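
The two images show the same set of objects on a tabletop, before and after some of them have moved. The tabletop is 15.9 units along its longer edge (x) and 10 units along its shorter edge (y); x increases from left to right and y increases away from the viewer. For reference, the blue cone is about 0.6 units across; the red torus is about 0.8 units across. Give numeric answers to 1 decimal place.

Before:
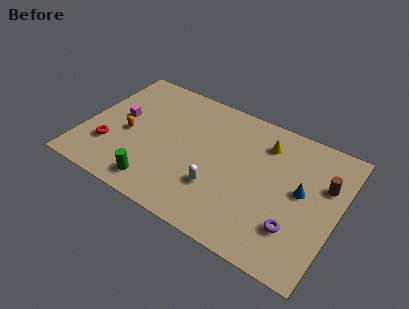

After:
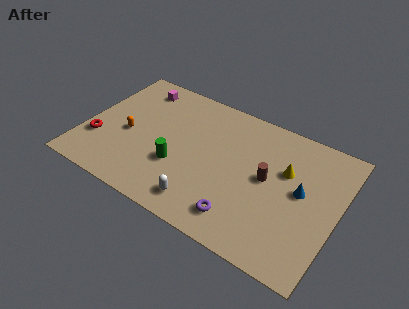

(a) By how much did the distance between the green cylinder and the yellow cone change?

-1.6

They were about 8.6 units apart before and 7.0 after — 1.6 units closer together.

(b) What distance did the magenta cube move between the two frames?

3.0

From (2.0, 5.5) to (2.6, 8.4), the magenta cube covered √(0.6² + 2.9²) ≈ 3.0 units.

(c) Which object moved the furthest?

the brown cylinder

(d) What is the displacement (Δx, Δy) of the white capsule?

(-0.7, -1.5)

The white capsule was at about (8.7, 3.1) and moved to about (8.0, 1.6).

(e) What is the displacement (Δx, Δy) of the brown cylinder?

(-3.4, -1.3)

From the two frames, the brown cylinder sits at roughly (14.9, 6.6) before and (11.5, 5.3) after.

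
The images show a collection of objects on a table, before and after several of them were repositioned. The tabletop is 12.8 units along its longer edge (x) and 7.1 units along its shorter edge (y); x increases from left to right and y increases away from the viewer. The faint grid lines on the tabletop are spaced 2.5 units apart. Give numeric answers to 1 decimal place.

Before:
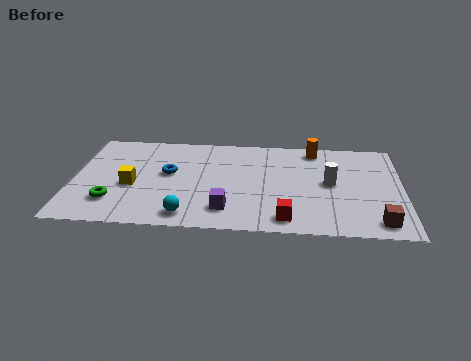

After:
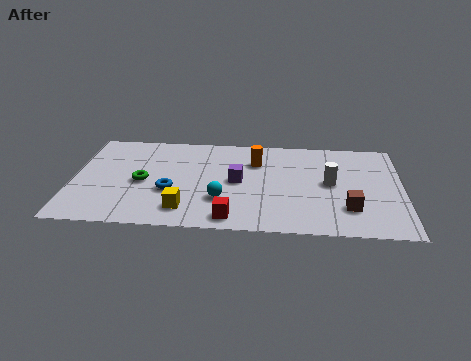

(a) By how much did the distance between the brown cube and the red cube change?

+1.1

Before: roughly 3.5 units apart; after: 4.6. That's 1.1 units further apart.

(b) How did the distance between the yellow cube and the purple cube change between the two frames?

-1.0

Before: roughly 4.0 units apart; after: 3.0. That's 1.0 units closer together.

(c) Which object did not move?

the white cylinder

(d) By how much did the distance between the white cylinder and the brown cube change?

-1.3

The distance was about 3.2 in the first image and 1.9 in the second, so they moved 1.3 units closer together.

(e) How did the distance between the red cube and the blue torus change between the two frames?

-2.5

The distance was about 5.5 in the first image and 3.0 in the second, so they moved 2.5 units closer together.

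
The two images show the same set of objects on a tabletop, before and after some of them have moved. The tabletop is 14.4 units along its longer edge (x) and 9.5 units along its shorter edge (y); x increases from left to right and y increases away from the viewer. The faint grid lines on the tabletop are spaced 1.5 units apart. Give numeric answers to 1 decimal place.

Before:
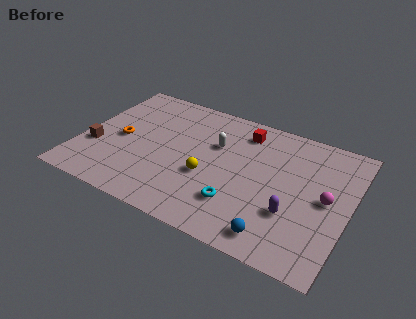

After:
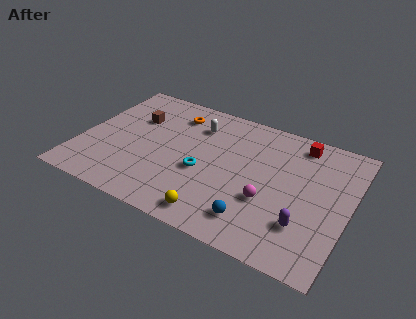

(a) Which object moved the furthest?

the orange torus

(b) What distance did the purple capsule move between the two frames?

0.9

The purple capsule was near (11.6, 3.1) before and (12.3, 2.6) after, so it travelled √(0.7² + 0.5²) ≈ 0.9 units.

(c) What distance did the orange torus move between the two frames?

4.0

From (2.1, 4.5) to (4.6, 7.6), the orange torus covered √(2.5² + 3.1²) ≈ 4.0 units.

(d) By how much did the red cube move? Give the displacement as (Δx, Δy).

(3.0, 0.4)

From the two frames, the red cube sits at roughly (8.4, 7.8) before and (11.4, 8.2) after.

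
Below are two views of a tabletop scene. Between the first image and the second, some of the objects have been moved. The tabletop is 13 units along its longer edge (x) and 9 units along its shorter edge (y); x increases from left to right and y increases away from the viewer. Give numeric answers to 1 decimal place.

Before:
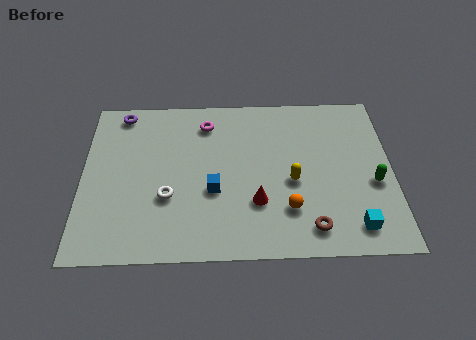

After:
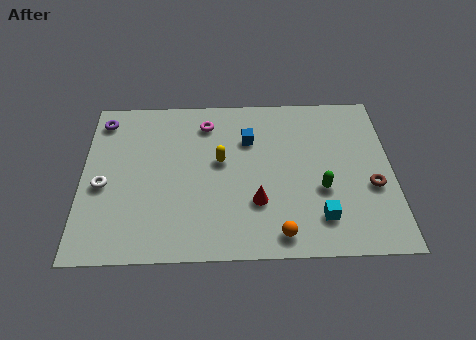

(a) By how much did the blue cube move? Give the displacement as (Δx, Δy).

(1.5, 2.8)

The blue cube was at about (5.5, 3.5) and moved to about (7.0, 6.3).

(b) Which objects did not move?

the magenta torus and the red cone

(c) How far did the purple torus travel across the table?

0.9

From (1.6, 8.0) to (0.8, 7.6), the purple torus covered √(0.8² + 0.4²) ≈ 0.9 units.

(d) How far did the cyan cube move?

1.5

From (11.3, 1.4) to (9.9, 1.9), the cyan cube covered √(1.4² + 0.5²) ≈ 1.5 units.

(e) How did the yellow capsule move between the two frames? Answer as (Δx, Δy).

(-3.0, 1.2)

The yellow capsule was at about (8.8, 3.9) and moved to about (5.8, 5.1).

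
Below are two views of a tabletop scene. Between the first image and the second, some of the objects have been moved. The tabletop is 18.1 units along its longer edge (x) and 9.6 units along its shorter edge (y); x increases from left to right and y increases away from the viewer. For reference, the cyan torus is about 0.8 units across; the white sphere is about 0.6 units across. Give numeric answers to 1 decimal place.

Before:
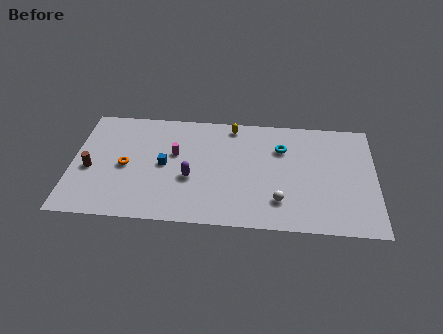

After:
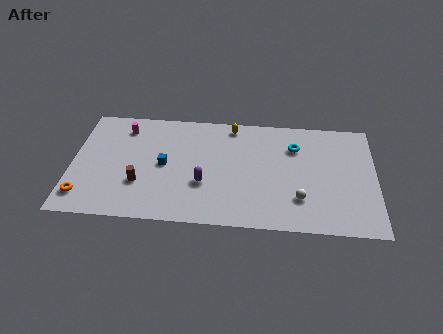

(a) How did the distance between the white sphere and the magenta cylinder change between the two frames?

+4.6

They were about 7.2 units apart before and 11.8 after — 4.6 units further apart.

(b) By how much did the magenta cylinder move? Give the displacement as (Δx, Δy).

(-3.1, 2.0)

From the two frames, the magenta cylinder sits at roughly (6.1, 5.8) before and (3.0, 7.8) after.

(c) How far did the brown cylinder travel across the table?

3.2

From (1.1, 4.1) to (4.1, 3.1), the brown cylinder covered √(3.0² + 1.0²) ≈ 3.2 units.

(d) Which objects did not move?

the blue cube and the yellow capsule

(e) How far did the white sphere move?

1.2

The white sphere was near (12.4, 2.3) before and (13.6, 2.6) after, so it travelled √(1.2² + 0.3²) ≈ 1.2 units.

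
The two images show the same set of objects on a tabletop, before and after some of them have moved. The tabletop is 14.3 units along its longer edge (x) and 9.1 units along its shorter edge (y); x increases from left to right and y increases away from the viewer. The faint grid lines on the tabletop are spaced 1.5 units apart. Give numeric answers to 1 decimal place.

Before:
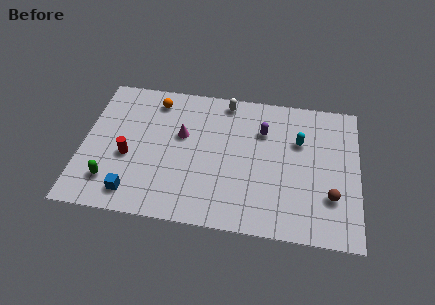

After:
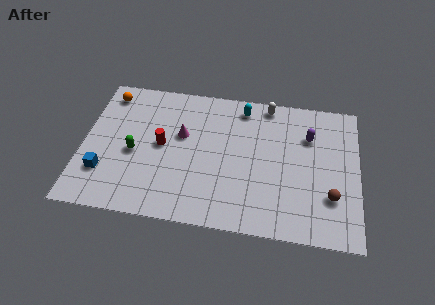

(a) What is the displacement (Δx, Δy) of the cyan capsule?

(-3.0, 1.8)

The cyan capsule was at about (11.2, 6.0) and moved to about (8.2, 7.8).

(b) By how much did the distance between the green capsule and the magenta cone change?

-2.1

Before: roughly 4.9 units apart; after: 2.8. That's 2.1 units closer together.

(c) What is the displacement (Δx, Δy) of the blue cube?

(-1.6, 1.1)

The blue cube started near (2.8, 1.4) and ended near (1.2, 2.5).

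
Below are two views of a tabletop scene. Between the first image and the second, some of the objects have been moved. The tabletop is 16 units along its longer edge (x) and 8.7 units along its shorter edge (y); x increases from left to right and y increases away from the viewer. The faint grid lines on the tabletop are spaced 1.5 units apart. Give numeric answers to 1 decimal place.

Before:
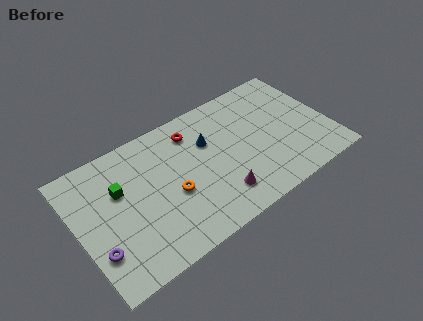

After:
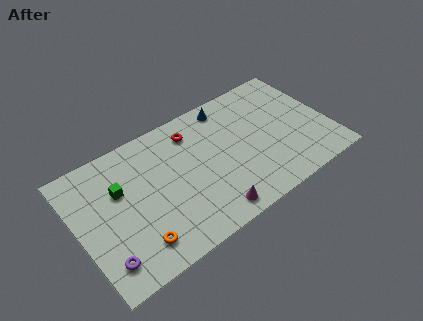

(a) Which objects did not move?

the green cube and the red torus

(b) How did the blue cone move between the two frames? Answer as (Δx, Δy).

(1.6, 1.8)

The blue cone was at about (8.5, 5.8) and moved to about (10.1, 7.6).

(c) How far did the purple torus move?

0.9

The purple torus moved from about (0.9, 2.5) to (1.2, 1.7), a distance of √(0.3² + 0.8²) ≈ 0.9.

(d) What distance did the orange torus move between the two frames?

3.2

The orange torus was near (5.8, 3.6) before and (3.2, 1.7) after, so it travelled √(2.6² + 1.9²) ≈ 3.2 units.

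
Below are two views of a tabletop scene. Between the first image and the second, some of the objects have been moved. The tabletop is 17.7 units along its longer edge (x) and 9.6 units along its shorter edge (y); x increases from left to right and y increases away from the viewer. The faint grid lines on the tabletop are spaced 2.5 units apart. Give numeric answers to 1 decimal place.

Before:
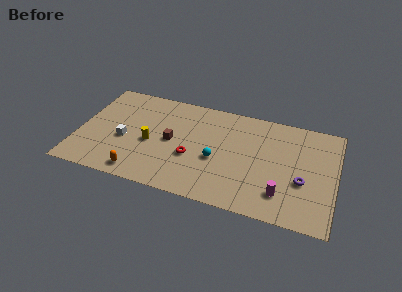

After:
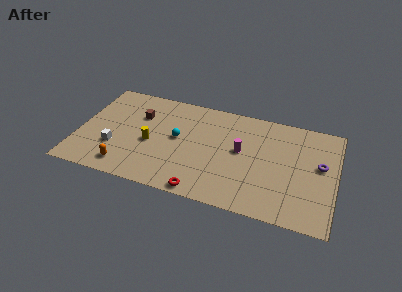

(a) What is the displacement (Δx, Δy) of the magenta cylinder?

(-3.0, 3.1)

From the two frames, the magenta cylinder sits at roughly (14.2, 2.2) before and (11.2, 5.3) after.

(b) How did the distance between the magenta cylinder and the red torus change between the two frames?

-1.4

They were about 6.5 units apart before and 5.1 after — 1.4 units closer together.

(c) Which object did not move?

the yellow cylinder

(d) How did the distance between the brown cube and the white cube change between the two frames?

+0.5

The distance was about 3.3 in the first image and 3.8 in the second, so they moved 0.5 units further apart.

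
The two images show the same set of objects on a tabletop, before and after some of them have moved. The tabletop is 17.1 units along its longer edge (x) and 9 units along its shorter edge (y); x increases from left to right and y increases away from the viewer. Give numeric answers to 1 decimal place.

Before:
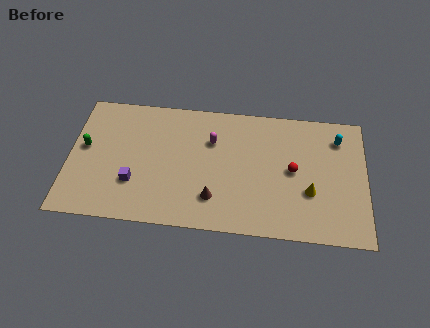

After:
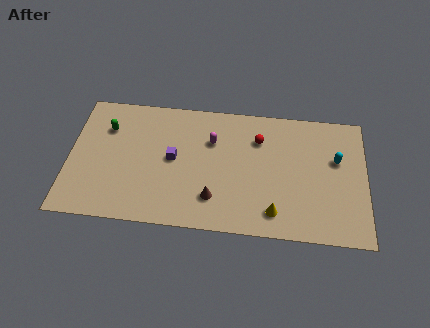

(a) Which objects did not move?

the brown cone and the magenta capsule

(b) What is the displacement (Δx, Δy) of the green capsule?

(1.2, 1.5)

The green capsule was at about (0.9, 5.0) and moved to about (2.1, 6.5).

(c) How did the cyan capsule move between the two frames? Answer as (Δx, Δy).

(-0.1, -1.5)

From the two frames, the cyan capsule sits at roughly (15.5, 7.1) before and (15.4, 5.6) after.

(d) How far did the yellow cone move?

2.6

The yellow cone moved from about (13.9, 3.2) to (11.9, 1.6), a distance of √(2.0² + 1.6²) ≈ 2.6.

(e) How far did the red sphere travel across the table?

2.8

The red sphere moved from about (12.9, 4.6) to (10.9, 6.6), a distance of √(2.0² + 2.0²) ≈ 2.8.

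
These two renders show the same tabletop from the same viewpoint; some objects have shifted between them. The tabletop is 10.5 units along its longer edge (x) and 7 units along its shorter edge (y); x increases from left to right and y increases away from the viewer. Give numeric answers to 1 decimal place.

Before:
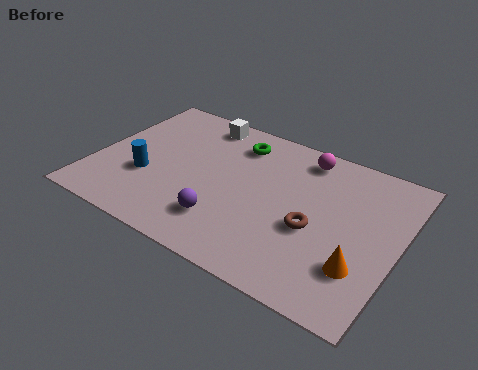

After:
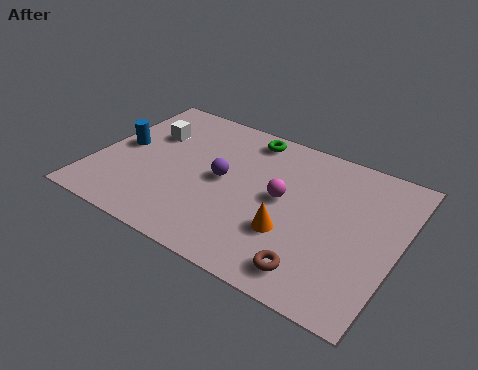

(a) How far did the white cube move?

2.1

The white cube was near (3.2, 6.1) before and (1.6, 4.7) after, so it travelled √(1.6² + 1.4²) ≈ 2.1 units.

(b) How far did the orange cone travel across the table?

2.4

From (9.4, 2.0) to (7.0, 2.3), the orange cone covered √(2.4² + 0.3²) ≈ 2.4 units.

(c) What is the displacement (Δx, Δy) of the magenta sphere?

(-0.4, -2.3)

The magenta sphere was at about (6.9, 6.0) and moved to about (6.5, 3.7).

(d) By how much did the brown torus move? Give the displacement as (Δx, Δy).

(0.3, -1.8)

The brown torus was at about (7.7, 2.9) and moved to about (8.0, 1.1).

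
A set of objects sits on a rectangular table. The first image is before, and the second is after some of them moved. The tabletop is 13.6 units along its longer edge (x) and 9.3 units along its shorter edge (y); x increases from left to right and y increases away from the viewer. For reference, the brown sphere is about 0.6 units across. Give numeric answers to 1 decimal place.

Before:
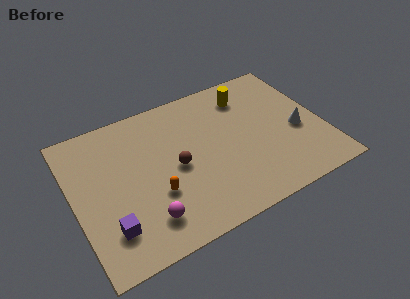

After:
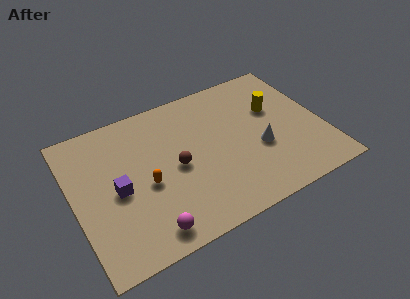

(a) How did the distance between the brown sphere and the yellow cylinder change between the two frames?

+0.6

Before: roughly 5.3 units apart; after: 5.9. That's 0.6 units further apart.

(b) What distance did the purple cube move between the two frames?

2.2

The purple cube moved from about (1.6, 2.2) to (2.3, 4.3), a distance of √(0.7² + 2.1²) ≈ 2.2.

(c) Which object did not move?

the brown sphere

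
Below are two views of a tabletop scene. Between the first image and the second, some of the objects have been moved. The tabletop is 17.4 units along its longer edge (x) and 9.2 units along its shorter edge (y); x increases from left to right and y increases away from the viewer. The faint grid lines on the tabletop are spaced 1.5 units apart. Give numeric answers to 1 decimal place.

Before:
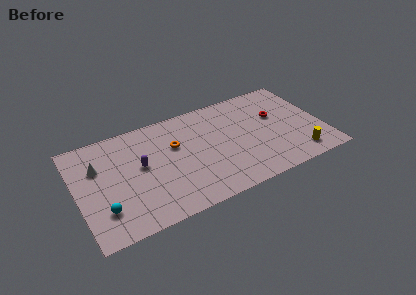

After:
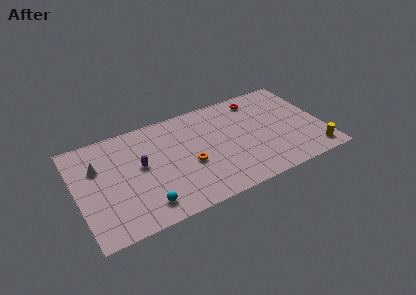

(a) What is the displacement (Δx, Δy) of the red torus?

(-1.1, 2.1)

The red torus was at about (14.3, 5.7) and moved to about (13.2, 7.8).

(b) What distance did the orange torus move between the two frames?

2.2

From (7.0, 5.9) to (7.8, 3.8), the orange torus covered √(0.8² + 2.1²) ≈ 2.2 units.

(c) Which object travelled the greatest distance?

the cyan sphere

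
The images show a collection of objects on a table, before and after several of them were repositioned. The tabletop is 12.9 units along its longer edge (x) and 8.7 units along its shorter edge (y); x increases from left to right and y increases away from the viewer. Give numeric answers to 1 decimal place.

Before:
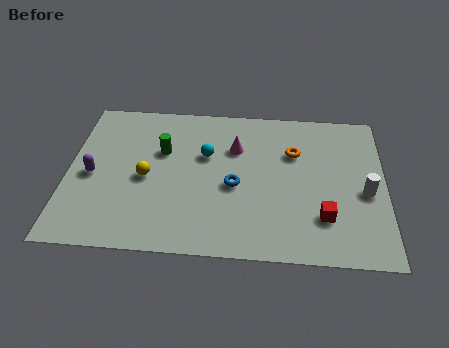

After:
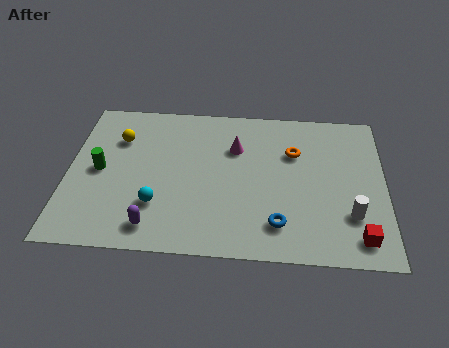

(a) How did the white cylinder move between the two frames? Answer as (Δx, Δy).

(-0.6, -1.3)

The white cylinder started near (12.1, 3.8) and ended near (11.5, 2.5).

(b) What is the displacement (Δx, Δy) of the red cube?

(1.4, -1.0)

From the two frames, the red cube sits at roughly (10.4, 2.3) before and (11.8, 1.3) after.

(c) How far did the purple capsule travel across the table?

3.7

The purple capsule moved from about (1.0, 4.0) to (3.6, 1.3), a distance of √(2.6² + 2.7²) ≈ 3.7.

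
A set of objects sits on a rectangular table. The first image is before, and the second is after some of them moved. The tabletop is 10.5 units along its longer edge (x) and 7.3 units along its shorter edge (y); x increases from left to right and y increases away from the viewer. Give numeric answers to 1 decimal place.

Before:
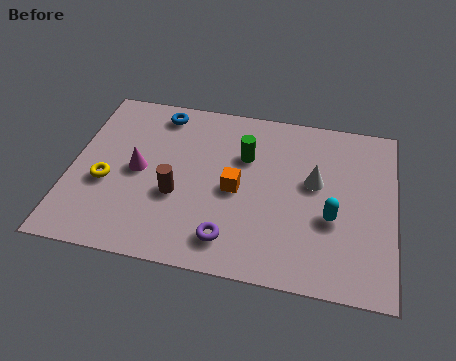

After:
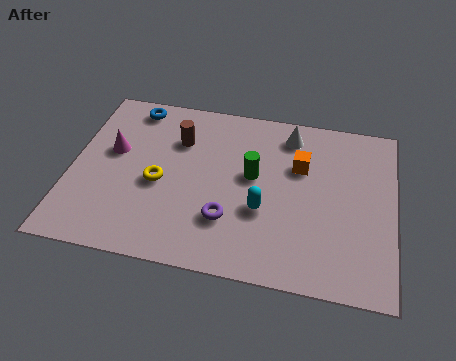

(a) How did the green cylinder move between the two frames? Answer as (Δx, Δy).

(0.3, -0.8)

From the two frames, the green cylinder sits at roughly (5.6, 4.9) before and (5.9, 4.1) after.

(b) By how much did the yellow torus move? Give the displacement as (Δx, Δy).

(1.7, 0.3)

The yellow torus started near (1.2, 2.9) and ended near (2.9, 3.2).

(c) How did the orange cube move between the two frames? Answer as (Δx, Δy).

(2.0, 1.4)

The orange cube was at about (5.4, 3.4) and moved to about (7.4, 4.8).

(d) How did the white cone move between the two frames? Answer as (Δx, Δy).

(-0.9, 1.9)

The white cone was at about (7.9, 4.2) and moved to about (7.0, 6.1).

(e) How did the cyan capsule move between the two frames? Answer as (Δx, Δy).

(-2.2, -0.1)

From the two frames, the cyan capsule sits at roughly (8.5, 2.8) before and (6.3, 2.7) after.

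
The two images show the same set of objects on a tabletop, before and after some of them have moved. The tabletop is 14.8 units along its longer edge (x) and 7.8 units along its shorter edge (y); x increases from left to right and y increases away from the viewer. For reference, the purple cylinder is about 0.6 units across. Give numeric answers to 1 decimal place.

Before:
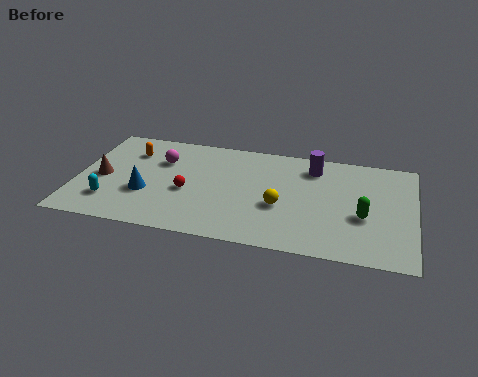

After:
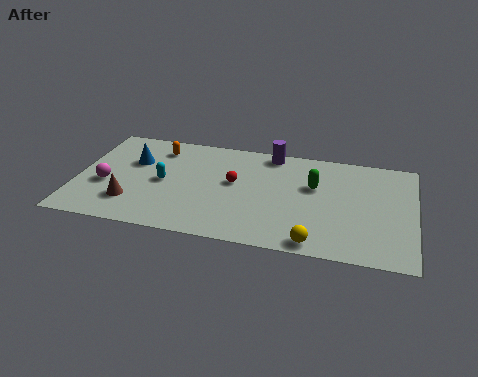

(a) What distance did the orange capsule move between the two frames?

1.3

From (2.2, 5.8) to (3.4, 6.3), the orange capsule covered √(1.2² + 0.5²) ≈ 1.3 units.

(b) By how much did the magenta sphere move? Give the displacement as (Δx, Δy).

(-2.3, -2.3)

From the two frames, the magenta sphere sits at roughly (3.6, 5.4) before and (1.3, 3.1) after.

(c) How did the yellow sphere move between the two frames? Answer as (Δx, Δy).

(1.6, -2.3)

The yellow sphere started near (9.0, 3.1) and ended near (10.6, 0.8).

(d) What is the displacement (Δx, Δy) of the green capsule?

(-2.2, 1.8)

From the two frames, the green capsule sits at roughly (12.6, 3.1) before and (10.4, 4.9) after.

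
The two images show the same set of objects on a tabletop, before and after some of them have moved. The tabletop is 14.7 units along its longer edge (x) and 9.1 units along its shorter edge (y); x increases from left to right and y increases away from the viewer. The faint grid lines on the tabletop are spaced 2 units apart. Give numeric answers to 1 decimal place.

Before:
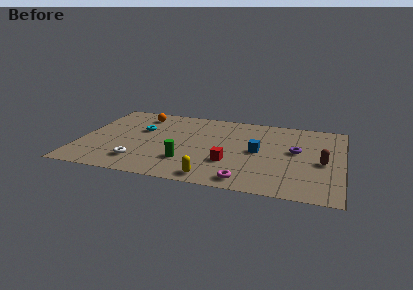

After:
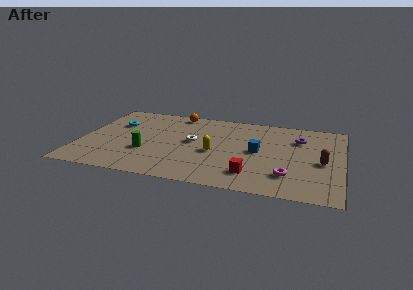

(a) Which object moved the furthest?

the white torus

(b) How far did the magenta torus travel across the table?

2.5

From (9.5, 1.1) to (11.8, 2.2), the magenta torus covered √(2.3² + 1.1²) ≈ 2.5 units.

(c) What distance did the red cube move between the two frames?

1.6

From (8.5, 2.9) to (9.8, 1.9), the red cube covered √(1.3² + 1.0²) ≈ 1.6 units.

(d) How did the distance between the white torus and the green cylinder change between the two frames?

+0.4

Before: roughly 2.7 units apart; after: 3.1. That's 0.4 units further apart.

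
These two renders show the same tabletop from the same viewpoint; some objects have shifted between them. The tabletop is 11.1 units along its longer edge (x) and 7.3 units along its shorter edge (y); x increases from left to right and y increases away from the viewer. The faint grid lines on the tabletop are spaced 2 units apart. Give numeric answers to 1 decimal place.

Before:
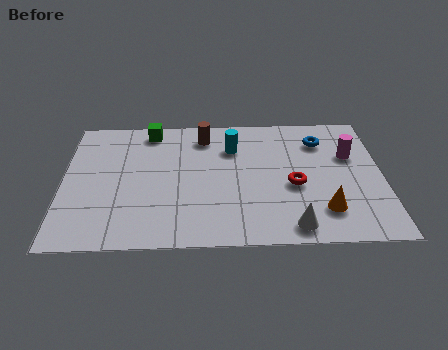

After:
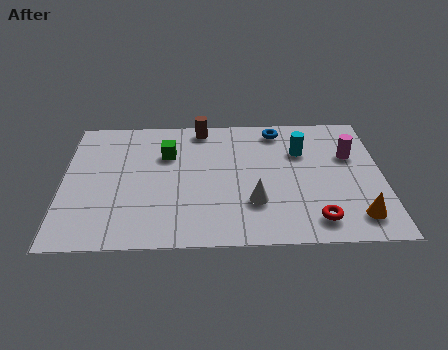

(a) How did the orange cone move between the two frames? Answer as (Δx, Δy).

(1.1, -0.4)

From the two frames, the orange cone sits at roughly (9.0, 1.7) before and (10.1, 1.3) after.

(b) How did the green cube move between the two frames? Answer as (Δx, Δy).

(0.6, -1.4)

The green cube was at about (3.0, 6.4) and moved to about (3.6, 5.0).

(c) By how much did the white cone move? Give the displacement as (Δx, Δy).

(-1.3, 1.3)

The white cone was at about (7.9, 0.9) and moved to about (6.6, 2.2).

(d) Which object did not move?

the magenta cylinder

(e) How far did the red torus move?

2.0

The red torus was near (8.0, 3.1) before and (8.7, 1.2) after, so it travelled √(0.7² + 1.9²) ≈ 2.0 units.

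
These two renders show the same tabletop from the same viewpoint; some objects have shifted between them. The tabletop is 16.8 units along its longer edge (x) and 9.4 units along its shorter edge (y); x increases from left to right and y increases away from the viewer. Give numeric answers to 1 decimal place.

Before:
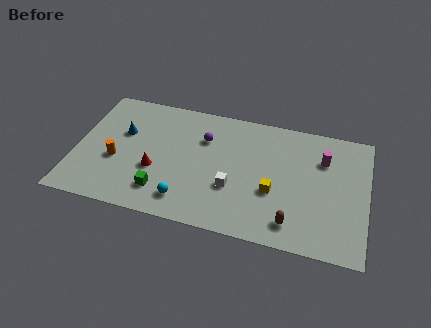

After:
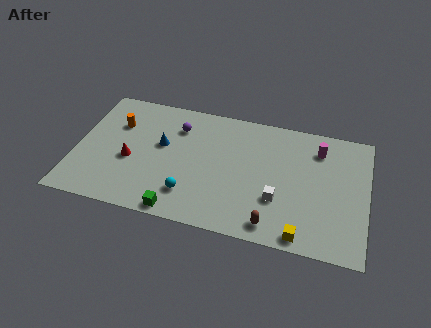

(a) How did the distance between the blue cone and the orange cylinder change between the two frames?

+0.7

The distance was about 2.2 in the first image and 2.9 in the second, so they moved 0.7 units further apart.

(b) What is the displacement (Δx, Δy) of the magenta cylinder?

(-0.3, 0.7)

The magenta cylinder started near (14.2, 6.7) and ended near (13.9, 7.4).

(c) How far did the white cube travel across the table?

2.6

From (9.2, 3.3) to (11.8, 3.1), the white cube covered √(2.6² + 0.2²) ≈ 2.6 units.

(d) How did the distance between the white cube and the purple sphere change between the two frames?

+3.5

The distance was about 3.8 in the first image and 7.3 in the second, so they moved 3.5 units further apart.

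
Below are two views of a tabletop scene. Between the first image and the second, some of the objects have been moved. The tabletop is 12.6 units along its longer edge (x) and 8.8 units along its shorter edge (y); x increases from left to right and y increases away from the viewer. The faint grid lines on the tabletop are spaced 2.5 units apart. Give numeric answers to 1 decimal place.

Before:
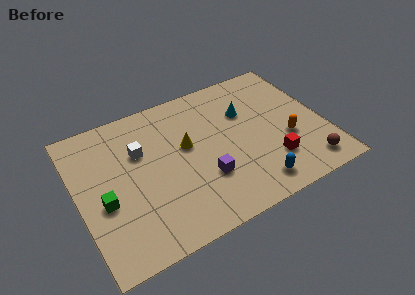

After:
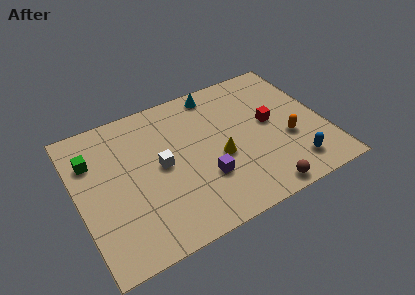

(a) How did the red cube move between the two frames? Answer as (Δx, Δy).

(0.3, 2.4)

The red cube was at about (9.6, 2.3) and moved to about (9.9, 4.7).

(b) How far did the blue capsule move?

2.1

The blue capsule was near (8.5, 1.3) before and (10.6, 1.6) after, so it travelled √(2.1² + 0.3²) ≈ 2.1 units.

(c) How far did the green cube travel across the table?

2.7

The green cube moved from about (1.2, 3.6) to (0.9, 6.3), a distance of √(0.3² + 2.7²) ≈ 2.7.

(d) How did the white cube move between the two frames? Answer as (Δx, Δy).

(0.9, -1.3)

The white cube started near (3.3, 5.8) and ended near (4.2, 4.5).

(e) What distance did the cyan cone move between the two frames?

2.3

From (8.8, 5.9) to (7.5, 7.8), the cyan cone covered √(1.3² + 1.9²) ≈ 2.3 units.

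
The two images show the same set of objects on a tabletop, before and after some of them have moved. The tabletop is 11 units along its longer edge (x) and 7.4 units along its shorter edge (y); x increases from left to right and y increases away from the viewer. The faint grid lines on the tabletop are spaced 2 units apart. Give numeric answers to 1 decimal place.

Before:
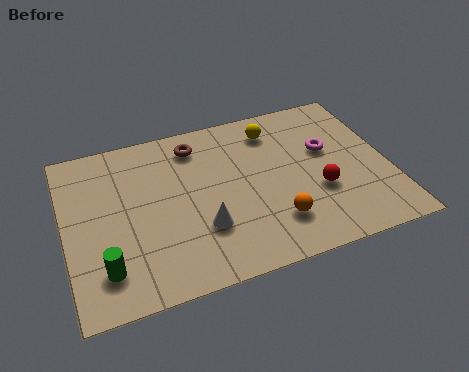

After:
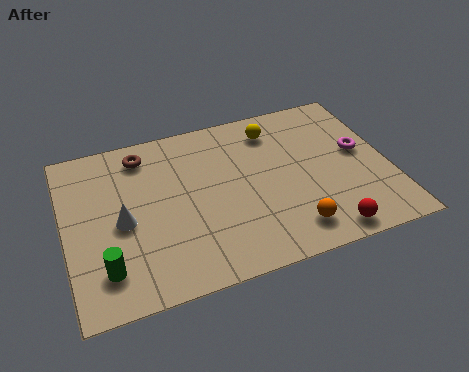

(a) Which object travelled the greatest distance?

the white cone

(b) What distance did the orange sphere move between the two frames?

0.7

The orange sphere was near (6.9, 1.8) before and (7.4, 1.3) after, so it travelled √(0.5² + 0.5²) ≈ 0.7 units.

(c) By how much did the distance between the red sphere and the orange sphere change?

-0.6

They were about 1.8 units apart before and 1.2 after — 0.6 units closer together.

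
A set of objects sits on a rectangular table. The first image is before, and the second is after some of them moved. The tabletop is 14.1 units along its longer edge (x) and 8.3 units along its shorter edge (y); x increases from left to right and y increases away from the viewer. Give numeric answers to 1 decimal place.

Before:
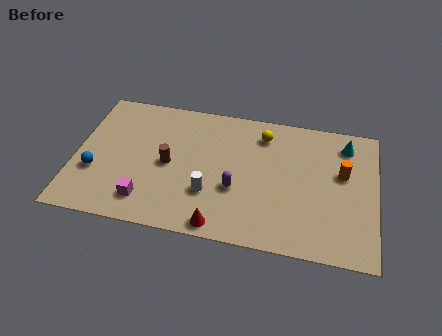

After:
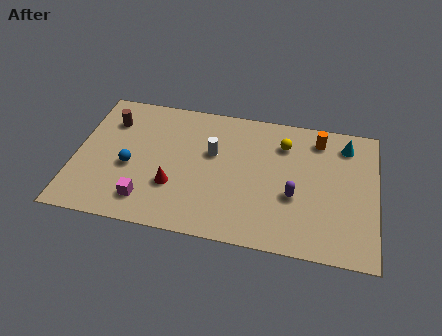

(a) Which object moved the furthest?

the brown cylinder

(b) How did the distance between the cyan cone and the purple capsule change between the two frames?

-1.9

The distance was about 6.2 in the first image and 4.3 in the second, so they moved 1.9 units closer together.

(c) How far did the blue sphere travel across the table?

1.7

The blue sphere was near (1.0, 2.9) before and (2.6, 3.5) after, so it travelled √(1.6² + 0.6²) ≈ 1.7 units.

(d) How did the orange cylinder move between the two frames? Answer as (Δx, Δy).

(-1.2, 1.9)

The orange cylinder started near (12.5, 5.0) and ended near (11.3, 6.9).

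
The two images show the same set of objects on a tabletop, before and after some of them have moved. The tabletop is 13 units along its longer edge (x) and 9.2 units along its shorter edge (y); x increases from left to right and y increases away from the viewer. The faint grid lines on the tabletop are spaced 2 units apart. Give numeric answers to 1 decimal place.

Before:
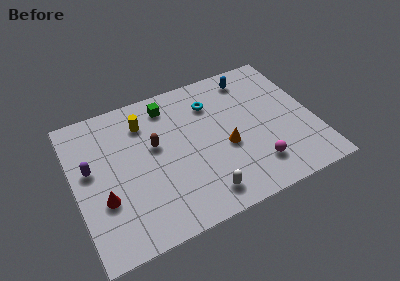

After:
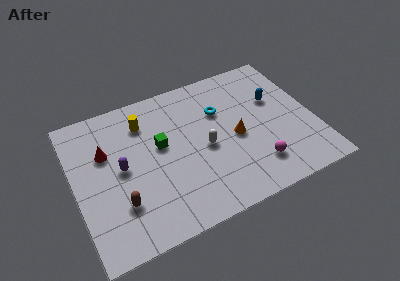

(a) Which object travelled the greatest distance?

the brown capsule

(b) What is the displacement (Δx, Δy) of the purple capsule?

(1.6, -0.6)

The purple capsule started near (0.9, 5.3) and ended near (2.5, 4.7).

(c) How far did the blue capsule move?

2.3

The blue capsule was near (10.0, 7.8) before and (11.1, 5.8) after, so it travelled √(1.1² + 2.0²) ≈ 2.3 units.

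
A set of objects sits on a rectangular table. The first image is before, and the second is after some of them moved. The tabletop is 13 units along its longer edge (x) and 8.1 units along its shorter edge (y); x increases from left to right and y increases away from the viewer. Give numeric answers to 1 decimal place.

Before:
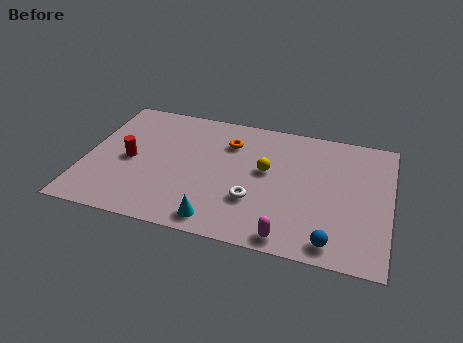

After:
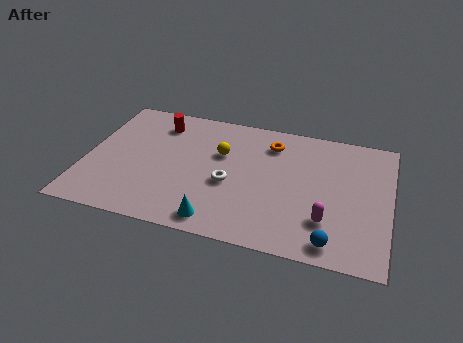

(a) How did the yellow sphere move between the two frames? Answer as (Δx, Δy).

(-2.0, 0.6)

The yellow sphere was at about (7.7, 4.6) and moved to about (5.7, 5.2).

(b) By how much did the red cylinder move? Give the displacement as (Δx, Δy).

(1.0, 2.7)

The red cylinder started near (1.9, 3.8) and ended near (2.9, 6.5).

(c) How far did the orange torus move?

1.8

The orange torus moved from about (6.0, 6.0) to (7.8, 6.4), a distance of √(1.8² + 0.4²) ≈ 1.8.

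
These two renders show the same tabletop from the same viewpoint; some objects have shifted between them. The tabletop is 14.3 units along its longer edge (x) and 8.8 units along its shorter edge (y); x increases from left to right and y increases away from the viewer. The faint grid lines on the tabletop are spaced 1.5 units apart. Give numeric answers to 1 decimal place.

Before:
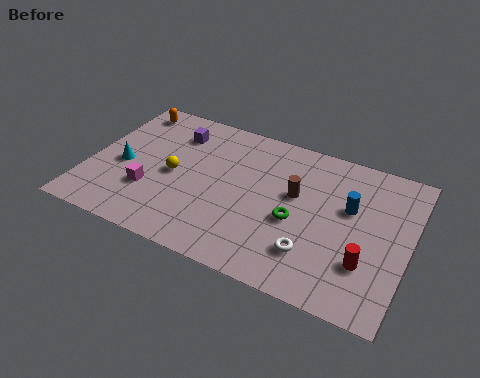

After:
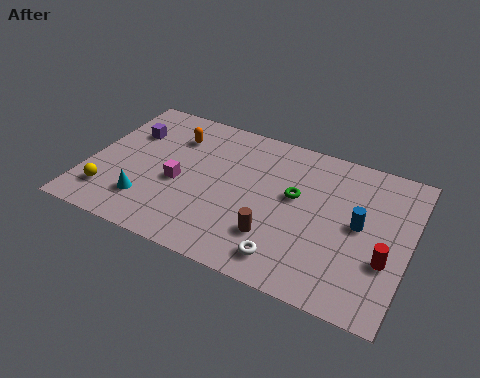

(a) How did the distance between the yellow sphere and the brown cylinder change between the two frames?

+1.9

The distance was about 5.5 in the first image and 7.4 in the second, so they moved 1.9 units further apart.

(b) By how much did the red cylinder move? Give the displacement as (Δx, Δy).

(0.8, 0.5)

The red cylinder started near (12.6, 2.6) and ended near (13.4, 3.1).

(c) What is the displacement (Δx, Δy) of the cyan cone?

(1.4, -1.8)

The cyan cone started near (1.5, 3.9) and ended near (2.9, 2.1).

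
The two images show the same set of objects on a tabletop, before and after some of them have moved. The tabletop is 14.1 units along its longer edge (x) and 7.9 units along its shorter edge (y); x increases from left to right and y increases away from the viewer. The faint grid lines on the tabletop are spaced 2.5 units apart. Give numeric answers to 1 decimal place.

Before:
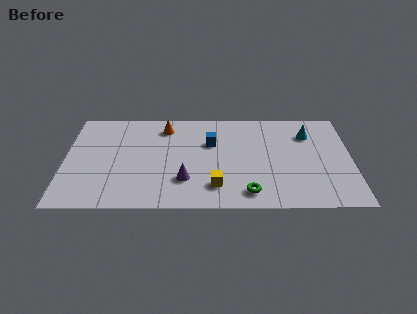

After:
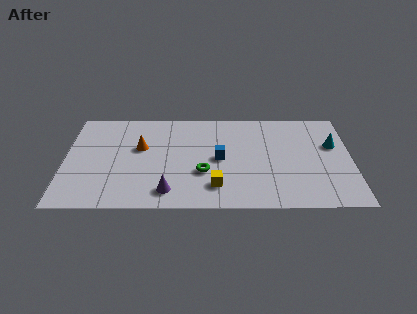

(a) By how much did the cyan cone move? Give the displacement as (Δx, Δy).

(1.2, -0.9)

The cyan cone was at about (12.0, 5.9) and moved to about (13.2, 5.0).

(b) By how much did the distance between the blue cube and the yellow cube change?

-1.3

They were about 3.5 units apart before and 2.2 after — 1.3 units closer together.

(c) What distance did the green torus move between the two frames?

2.7

The green torus moved from about (9.0, 1.2) to (6.8, 2.8), a distance of √(2.2² + 1.6²) ≈ 2.7.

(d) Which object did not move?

the yellow cube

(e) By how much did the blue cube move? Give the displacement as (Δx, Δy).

(0.4, -1.3)

The blue cube started near (7.2, 5.2) and ended near (7.6, 3.9).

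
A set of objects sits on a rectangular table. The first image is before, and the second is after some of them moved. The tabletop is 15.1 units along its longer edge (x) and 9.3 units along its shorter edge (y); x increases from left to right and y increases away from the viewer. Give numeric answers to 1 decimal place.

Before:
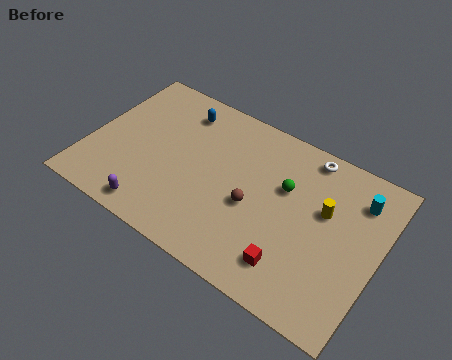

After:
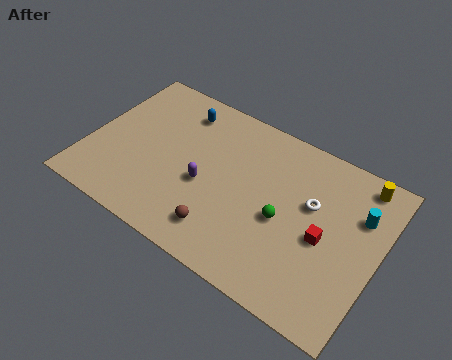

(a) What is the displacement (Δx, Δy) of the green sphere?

(0.2, -1.8)

From the two frames, the green sphere sits at roughly (10.1, 5.9) before and (10.3, 4.1) after.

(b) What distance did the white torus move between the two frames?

2.7

The white torus moved from about (10.9, 8.3) to (11.5, 5.7), a distance of √(0.6² + 2.6²) ≈ 2.7.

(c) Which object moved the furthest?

the purple capsule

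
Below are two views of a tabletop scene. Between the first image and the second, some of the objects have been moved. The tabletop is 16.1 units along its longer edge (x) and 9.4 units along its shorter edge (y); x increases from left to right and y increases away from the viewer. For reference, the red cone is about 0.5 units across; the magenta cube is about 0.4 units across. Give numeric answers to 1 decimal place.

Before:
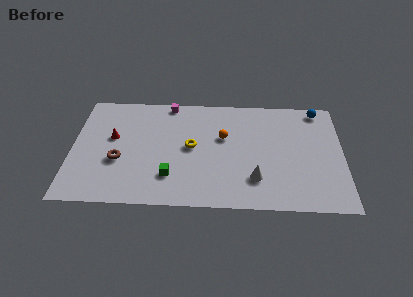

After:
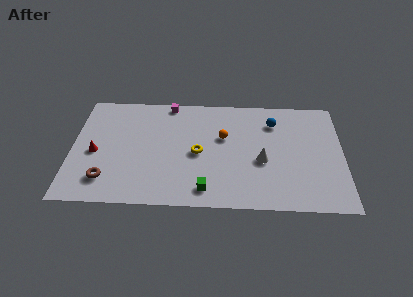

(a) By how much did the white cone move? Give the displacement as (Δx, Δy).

(0.4, 1.5)

The white cone started near (10.9, 2.4) and ended near (11.3, 3.9).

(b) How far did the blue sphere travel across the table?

3.0

The blue sphere was near (14.7, 8.4) before and (12.0, 7.2) after, so it travelled √(2.7² + 1.2²) ≈ 3.0 units.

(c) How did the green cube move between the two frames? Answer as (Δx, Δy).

(2.1, -1.0)

The green cube was at about (5.9, 2.4) and moved to about (8.0, 1.4).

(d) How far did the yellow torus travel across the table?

0.6

The yellow torus was near (7.1, 4.9) before and (7.5, 4.4) after, so it travelled √(0.4² + 0.5²) ≈ 0.6 units.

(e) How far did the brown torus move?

1.7

The brown torus was near (2.8, 3.6) before and (2.1, 2.0) after, so it travelled √(0.7² + 1.6²) ≈ 1.7 units.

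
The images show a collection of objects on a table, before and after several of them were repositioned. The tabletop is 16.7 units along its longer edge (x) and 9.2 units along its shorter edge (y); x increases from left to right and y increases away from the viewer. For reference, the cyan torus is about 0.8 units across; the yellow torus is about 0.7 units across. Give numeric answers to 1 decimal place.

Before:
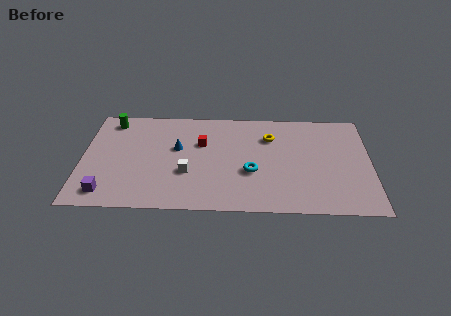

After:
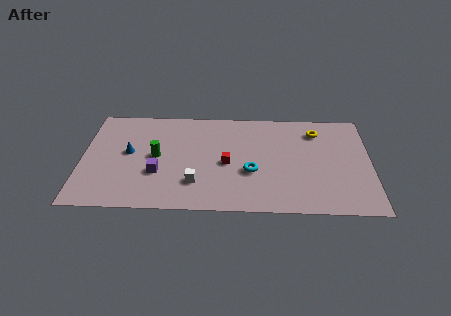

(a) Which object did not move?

the cyan torus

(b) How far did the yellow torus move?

2.8

From (10.9, 6.7) to (13.6, 7.3), the yellow torus covered √(2.7² + 0.6²) ≈ 2.8 units.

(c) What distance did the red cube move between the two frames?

2.3

The red cube moved from about (6.9, 6.0) to (8.4, 4.2), a distance of √(1.5² + 1.8²) ≈ 2.3.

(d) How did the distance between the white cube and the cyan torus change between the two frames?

-0.3

Before: roughly 3.7 units apart; after: 3.4. That's 0.3 units closer together.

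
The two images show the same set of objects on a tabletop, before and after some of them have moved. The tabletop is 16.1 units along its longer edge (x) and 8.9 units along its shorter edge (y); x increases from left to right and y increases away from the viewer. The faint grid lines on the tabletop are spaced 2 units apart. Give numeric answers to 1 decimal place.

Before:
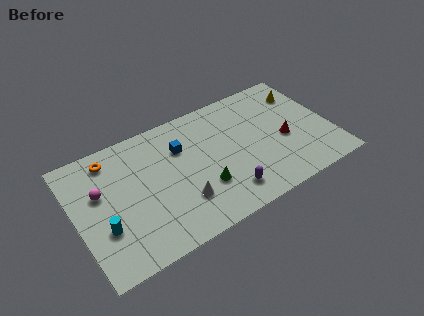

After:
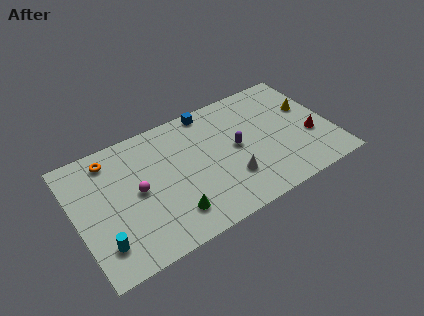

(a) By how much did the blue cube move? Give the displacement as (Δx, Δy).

(2.1, 1.9)

From the two frames, the blue cube sits at roughly (6.8, 6.2) before and (8.9, 8.1) after.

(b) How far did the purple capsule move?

3.1

The purple capsule moved from about (9.0, 1.7) to (10.1, 4.6), a distance of √(1.1² + 2.9²) ≈ 3.1.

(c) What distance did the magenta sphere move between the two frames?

2.4

From (1.6, 5.5) to (3.8, 4.5), the magenta sphere covered √(2.2² + 1.0²) ≈ 2.4 units.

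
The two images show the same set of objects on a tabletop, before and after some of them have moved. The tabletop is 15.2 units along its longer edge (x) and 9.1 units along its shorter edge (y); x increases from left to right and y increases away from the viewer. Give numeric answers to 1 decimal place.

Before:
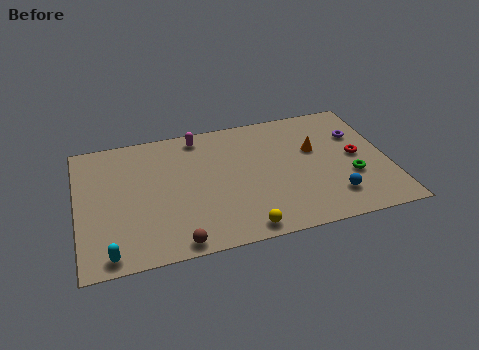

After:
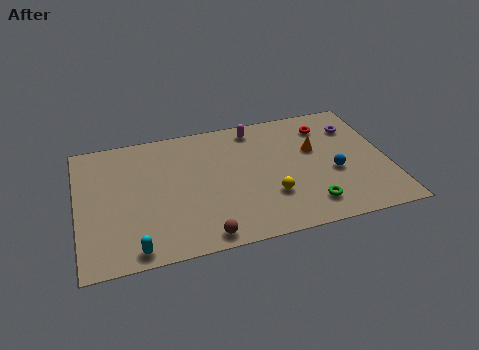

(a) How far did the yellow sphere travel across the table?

2.4

The yellow sphere was near (7.8, 0.9) before and (9.3, 2.8) after, so it travelled √(1.5² + 1.9²) ≈ 2.4 units.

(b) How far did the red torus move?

2.9

From (13.7, 4.6) to (12.4, 7.2), the red torus covered √(1.3² + 2.6²) ≈ 2.9 units.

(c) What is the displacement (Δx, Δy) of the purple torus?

(-0.1, 0.6)

From the two frames, the purple torus sits at roughly (13.9, 6.2) before and (13.8, 6.8) after.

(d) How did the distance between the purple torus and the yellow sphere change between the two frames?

-2.1

They were about 8.1 units apart before and 6.0 after — 2.1 units closer together.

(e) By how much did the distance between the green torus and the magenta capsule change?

-2.1

The distance was about 8.7 in the first image and 6.6 in the second, so they moved 2.1 units closer together.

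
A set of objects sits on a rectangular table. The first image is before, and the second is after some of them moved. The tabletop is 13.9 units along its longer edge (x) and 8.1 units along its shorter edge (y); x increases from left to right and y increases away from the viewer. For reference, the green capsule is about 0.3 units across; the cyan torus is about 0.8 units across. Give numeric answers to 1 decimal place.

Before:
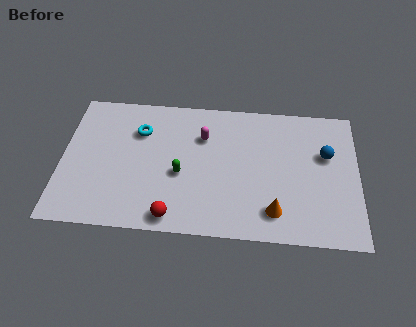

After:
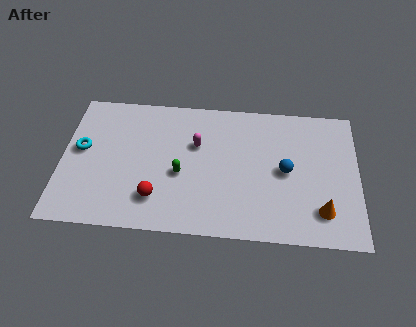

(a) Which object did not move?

the green capsule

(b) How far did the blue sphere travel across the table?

2.2

The blue sphere moved from about (12.4, 5.1) to (10.5, 4.0), a distance of √(1.9² + 1.1²) ≈ 2.2.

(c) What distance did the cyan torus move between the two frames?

3.0

The cyan torus was near (3.6, 5.8) before and (0.9, 4.5) after, so it travelled √(2.7² + 1.3²) ≈ 3.0 units.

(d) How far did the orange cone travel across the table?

2.2

The orange cone was near (10.0, 1.6) before and (12.2, 1.8) after, so it travelled √(2.2² + 0.2²) ≈ 2.2 units.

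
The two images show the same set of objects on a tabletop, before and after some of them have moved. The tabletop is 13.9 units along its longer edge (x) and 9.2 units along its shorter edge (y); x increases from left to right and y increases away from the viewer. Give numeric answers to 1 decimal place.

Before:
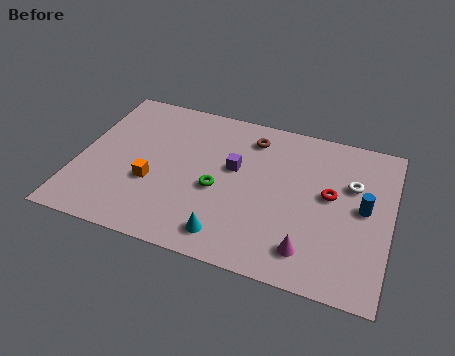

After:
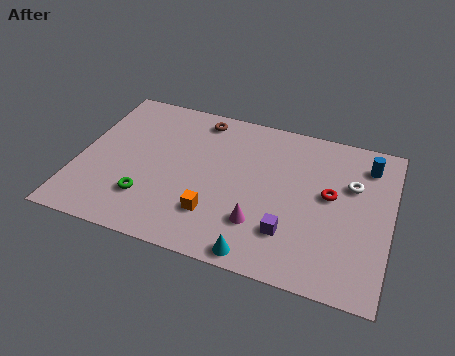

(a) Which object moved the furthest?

the purple cube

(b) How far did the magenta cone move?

2.3

The magenta cone was near (10.5, 1.7) before and (8.3, 2.5) after, so it travelled √(2.2² + 0.8²) ≈ 2.3 units.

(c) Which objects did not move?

the white torus and the red torus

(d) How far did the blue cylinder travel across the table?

2.6

The blue cylinder was near (12.7, 4.8) before and (12.7, 7.4) after, so it travelled √(0.0² + 2.6²) ≈ 2.6 units.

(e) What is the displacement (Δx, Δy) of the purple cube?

(2.7, -3.0)

From the two frames, the purple cube sits at roughly (6.9, 5.4) before and (9.6, 2.4) after.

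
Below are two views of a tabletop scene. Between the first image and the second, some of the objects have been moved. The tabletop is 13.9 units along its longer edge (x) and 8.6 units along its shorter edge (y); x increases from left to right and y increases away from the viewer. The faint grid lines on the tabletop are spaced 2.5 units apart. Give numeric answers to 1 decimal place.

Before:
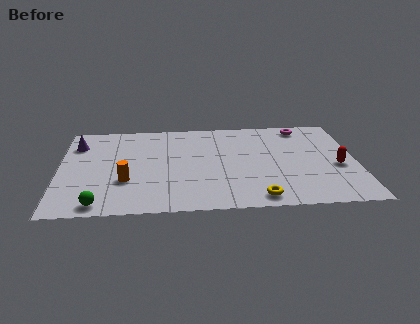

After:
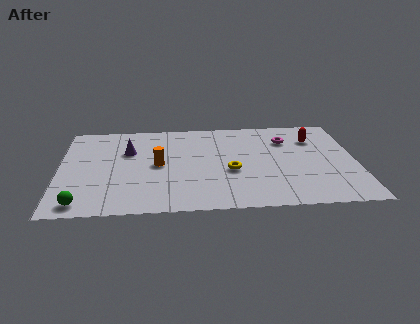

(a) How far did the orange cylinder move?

2.1

From (3.1, 2.9) to (4.6, 4.3), the orange cylinder covered √(1.5² + 1.4²) ≈ 2.1 units.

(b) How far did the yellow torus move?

2.8

From (9.2, 1.0) to (8.0, 3.5), the yellow torus covered √(1.2² + 2.5²) ≈ 2.8 units.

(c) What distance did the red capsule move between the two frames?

2.9

The red capsule was near (13.0, 3.6) before and (12.0, 6.3) after, so it travelled √(1.0² + 2.7²) ≈ 2.9 units.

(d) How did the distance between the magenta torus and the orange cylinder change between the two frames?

-3.2

The distance was about 9.6 in the first image and 6.4 in the second, so they moved 3.2 units closer together.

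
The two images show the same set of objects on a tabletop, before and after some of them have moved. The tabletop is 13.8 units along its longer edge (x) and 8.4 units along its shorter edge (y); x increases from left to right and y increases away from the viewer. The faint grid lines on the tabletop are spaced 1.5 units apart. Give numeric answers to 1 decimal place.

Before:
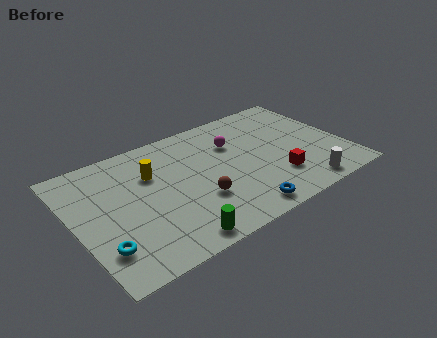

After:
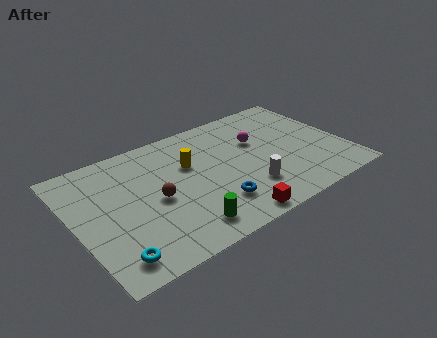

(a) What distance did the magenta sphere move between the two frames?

1.3

The magenta sphere was near (8.4, 5.8) before and (9.6, 5.4) after, so it travelled √(1.2² + 0.4²) ≈ 1.3 units.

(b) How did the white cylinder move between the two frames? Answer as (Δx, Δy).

(-2.6, 1.3)

The white cylinder started near (11.1, 1.0) and ended near (8.5, 2.3).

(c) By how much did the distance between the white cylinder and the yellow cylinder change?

-4.4

Before: roughly 8.4 units apart; after: 4.0. That's 4.4 units closer together.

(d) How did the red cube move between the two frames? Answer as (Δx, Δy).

(-2.8, -1.5)

The red cube was at about (10.0, 2.3) and moved to about (7.2, 0.8).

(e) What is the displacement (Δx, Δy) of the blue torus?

(-1.1, 1.1)

The blue torus was at about (7.8, 1.0) and moved to about (6.7, 2.1).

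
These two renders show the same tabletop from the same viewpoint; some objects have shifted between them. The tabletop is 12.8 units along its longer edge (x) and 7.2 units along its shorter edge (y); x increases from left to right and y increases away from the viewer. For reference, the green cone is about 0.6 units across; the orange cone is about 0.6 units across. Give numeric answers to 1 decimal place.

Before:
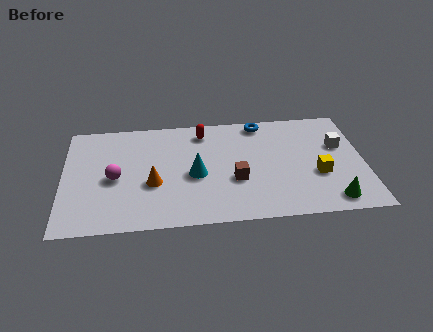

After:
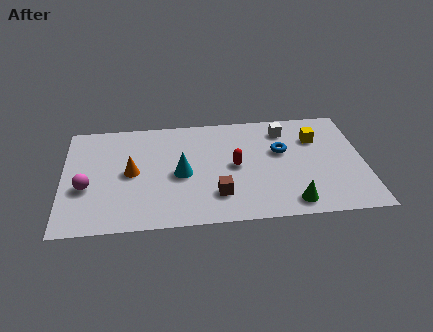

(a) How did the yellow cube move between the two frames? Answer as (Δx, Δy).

(0.0, 2.4)

From the two frames, the yellow cube sits at roughly (10.8, 2.7) before and (10.8, 5.1) after.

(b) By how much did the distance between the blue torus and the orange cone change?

+0.5

Before: roughly 5.9 units apart; after: 6.4. That's 0.5 units further apart.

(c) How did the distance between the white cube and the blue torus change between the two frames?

-2.4

Before: roughly 3.8 units apart; after: 1.4. That's 2.4 units closer together.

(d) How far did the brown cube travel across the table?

1.2

The brown cube moved from about (7.3, 2.7) to (6.5, 1.8), a distance of √(0.8² + 0.9²) ≈ 1.2.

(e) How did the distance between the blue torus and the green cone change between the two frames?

-2.7

Before: roughly 6.1 units apart; after: 3.4. That's 2.7 units closer together.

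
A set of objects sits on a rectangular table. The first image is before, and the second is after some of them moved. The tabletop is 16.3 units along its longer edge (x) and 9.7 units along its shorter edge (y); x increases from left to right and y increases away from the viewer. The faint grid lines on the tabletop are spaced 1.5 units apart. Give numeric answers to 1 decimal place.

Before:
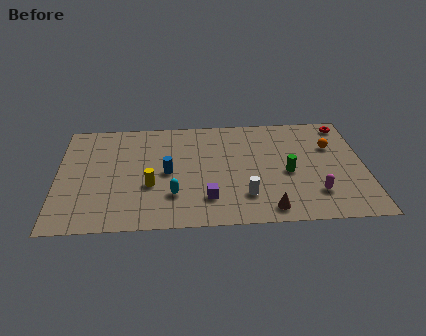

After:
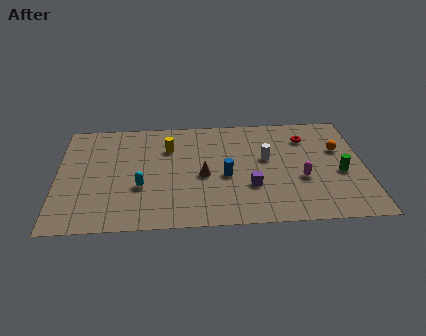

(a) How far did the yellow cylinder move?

3.4

From (4.9, 3.6) to (5.9, 6.9), the yellow cylinder covered √(1.0² + 3.3²) ≈ 3.4 units.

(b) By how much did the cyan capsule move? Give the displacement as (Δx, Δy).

(-1.7, 0.8)

The cyan capsule started near (6.1, 2.7) and ended near (4.4, 3.5).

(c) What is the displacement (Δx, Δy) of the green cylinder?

(2.8, -0.2)

The green cylinder started near (12.2, 4.3) and ended near (15.0, 4.1).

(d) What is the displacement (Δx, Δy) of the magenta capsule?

(-0.7, 1.3)

The magenta capsule started near (13.6, 2.4) and ended near (12.9, 3.7).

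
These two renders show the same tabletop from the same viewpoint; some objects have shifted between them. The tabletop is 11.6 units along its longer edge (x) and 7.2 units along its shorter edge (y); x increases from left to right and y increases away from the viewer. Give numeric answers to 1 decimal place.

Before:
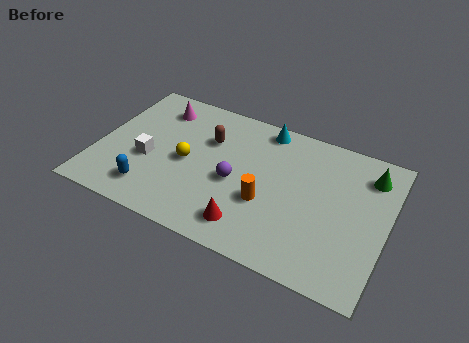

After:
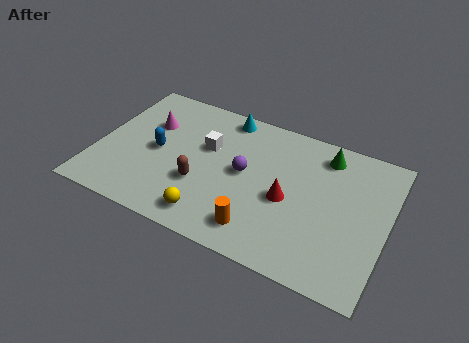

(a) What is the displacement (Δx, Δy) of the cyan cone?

(-1.6, 0.0)

The cyan cone was at about (6.4, 6.4) and moved to about (4.8, 6.4).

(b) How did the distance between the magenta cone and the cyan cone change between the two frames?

-1.0

Before: roughly 4.3 units apart; after: 3.3. That's 1.0 units closer together.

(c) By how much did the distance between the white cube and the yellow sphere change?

+1.9

Before: roughly 1.6 units apart; after: 3.5. That's 1.9 units further apart.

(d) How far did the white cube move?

2.7

From (2.1, 2.9) to (4.3, 4.5), the white cube covered √(2.2² + 1.6²) ≈ 2.7 units.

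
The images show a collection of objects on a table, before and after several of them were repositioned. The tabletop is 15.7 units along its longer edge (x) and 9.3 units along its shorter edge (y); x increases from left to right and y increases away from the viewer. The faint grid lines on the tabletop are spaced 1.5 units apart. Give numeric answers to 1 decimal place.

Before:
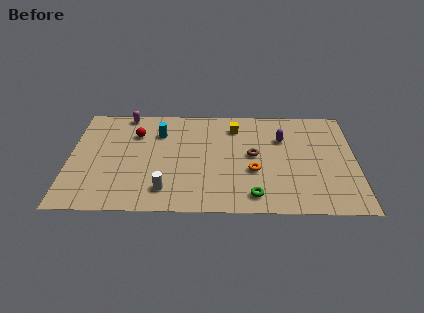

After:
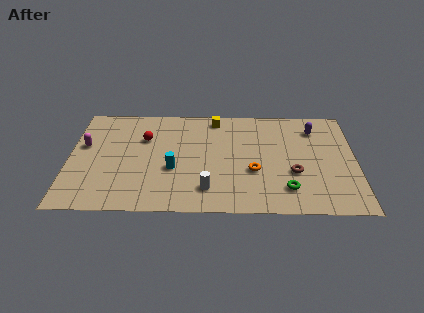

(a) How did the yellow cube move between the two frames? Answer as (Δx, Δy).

(-1.1, 0.8)

From the two frames, the yellow cube sits at roughly (9.1, 7.4) before and (8.0, 8.2) after.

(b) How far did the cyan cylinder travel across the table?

3.3

The cyan cylinder moved from about (4.9, 6.8) to (5.7, 3.6), a distance of √(0.8² + 3.2²) ≈ 3.3.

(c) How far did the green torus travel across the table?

1.9

The green torus was near (10.1, 1.4) before and (11.9, 2.0) after, so it travelled √(1.8² + 0.6²) ≈ 1.9 units.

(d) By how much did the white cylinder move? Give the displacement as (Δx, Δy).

(2.3, 0.1)

The white cylinder was at about (5.3, 1.8) and moved to about (7.6, 1.9).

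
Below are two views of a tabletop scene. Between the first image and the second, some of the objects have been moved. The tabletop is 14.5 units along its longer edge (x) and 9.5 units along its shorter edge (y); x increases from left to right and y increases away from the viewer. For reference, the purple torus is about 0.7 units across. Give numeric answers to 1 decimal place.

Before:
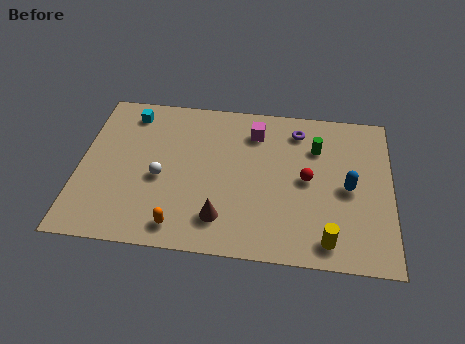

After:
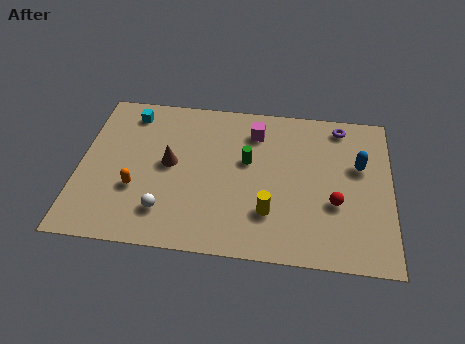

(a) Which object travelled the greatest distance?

the brown cone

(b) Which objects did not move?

the magenta cube and the cyan cube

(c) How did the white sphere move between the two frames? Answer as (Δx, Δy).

(0.3, -2.0)

From the two frames, the white sphere sits at roughly (3.8, 4.1) before and (4.1, 2.1) after.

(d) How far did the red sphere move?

1.8

The red sphere was near (10.6, 4.8) before and (11.9, 3.5) after, so it travelled √(1.3² + 1.3²) ≈ 1.8 units.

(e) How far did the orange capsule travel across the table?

2.9

From (4.8, 1.3) to (2.7, 3.3), the orange capsule covered √(2.1² + 2.0²) ≈ 2.9 units.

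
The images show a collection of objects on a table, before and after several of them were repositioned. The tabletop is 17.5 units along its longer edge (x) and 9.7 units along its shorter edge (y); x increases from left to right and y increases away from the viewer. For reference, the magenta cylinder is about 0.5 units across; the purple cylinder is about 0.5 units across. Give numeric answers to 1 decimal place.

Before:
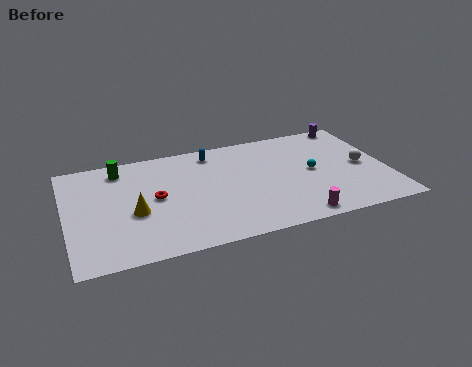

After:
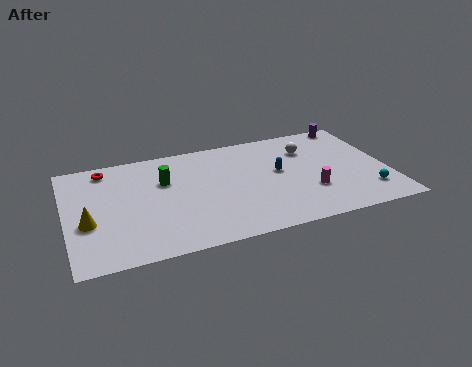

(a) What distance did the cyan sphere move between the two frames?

3.9

The cyan sphere was near (13.4, 4.9) before and (16.2, 2.2) after, so it travelled √(2.8² + 2.7²) ≈ 3.9 units.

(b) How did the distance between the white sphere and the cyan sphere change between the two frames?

+2.8

Before: roughly 2.8 units apart; after: 5.6. That's 2.8 units further apart.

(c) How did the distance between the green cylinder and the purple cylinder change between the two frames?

-2.0

Before: roughly 13.0 units apart; after: 11.0. That's 2.0 units closer together.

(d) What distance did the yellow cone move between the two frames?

2.5

The yellow cone moved from about (3.6, 4.0) to (1.1, 3.8), a distance of √(2.5² + 0.2²) ≈ 2.5.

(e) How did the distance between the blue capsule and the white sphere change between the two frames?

-6.3

Before: roughly 8.8 units apart; after: 2.5. That's 6.3 units closer together.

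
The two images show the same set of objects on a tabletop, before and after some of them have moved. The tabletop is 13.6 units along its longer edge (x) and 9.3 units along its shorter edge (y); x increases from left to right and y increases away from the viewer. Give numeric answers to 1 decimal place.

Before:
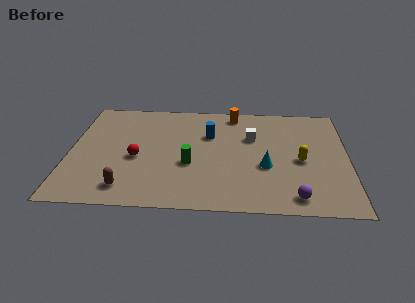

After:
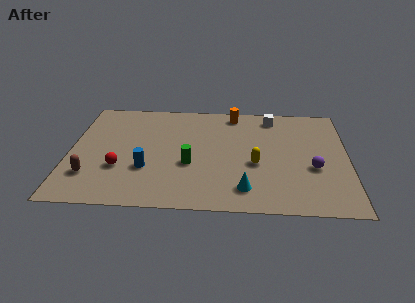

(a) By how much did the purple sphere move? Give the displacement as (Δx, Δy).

(0.9, 2.4)

The purple sphere started near (11.0, 1.2) and ended near (11.9, 3.6).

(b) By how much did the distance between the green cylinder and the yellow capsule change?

-2.2

Before: roughly 5.4 units apart; after: 3.2. That's 2.2 units closer together.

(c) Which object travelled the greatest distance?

the blue cylinder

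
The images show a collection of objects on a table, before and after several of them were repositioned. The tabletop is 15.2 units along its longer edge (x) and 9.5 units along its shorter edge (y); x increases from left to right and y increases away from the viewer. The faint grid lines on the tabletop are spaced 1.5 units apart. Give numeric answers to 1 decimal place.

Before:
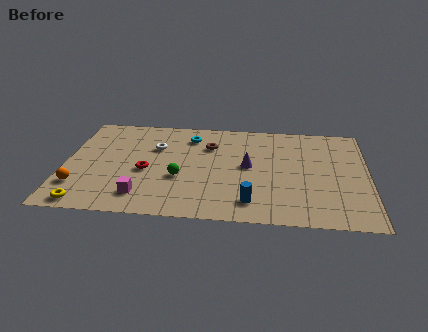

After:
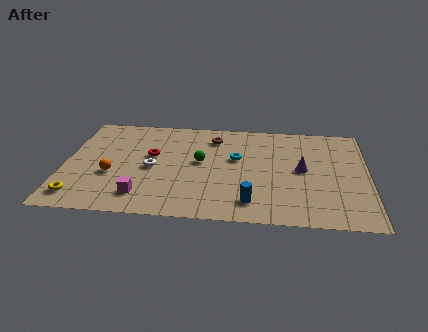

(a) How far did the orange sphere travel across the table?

2.0

From (0.8, 2.4) to (2.4, 3.6), the orange sphere covered √(1.6² + 1.2²) ≈ 2.0 units.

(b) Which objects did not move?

the magenta cube and the blue cylinder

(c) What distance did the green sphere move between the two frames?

1.9

The green sphere was near (5.8, 3.6) before and (6.8, 5.2) after, so it travelled √(1.0² + 1.6²) ≈ 1.9 units.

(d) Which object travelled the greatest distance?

the cyan torus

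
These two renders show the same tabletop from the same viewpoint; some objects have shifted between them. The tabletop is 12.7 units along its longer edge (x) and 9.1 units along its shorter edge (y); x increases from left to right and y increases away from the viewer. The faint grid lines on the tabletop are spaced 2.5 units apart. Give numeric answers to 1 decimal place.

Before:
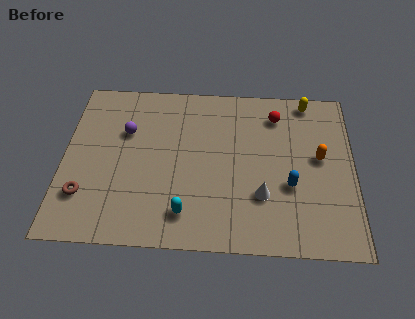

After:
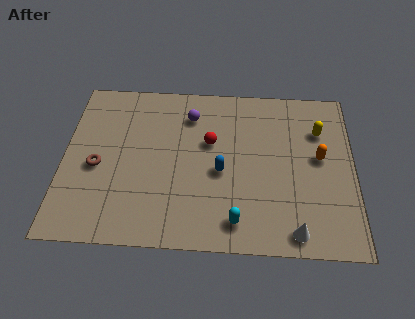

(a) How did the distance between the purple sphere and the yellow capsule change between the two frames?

-2.6

The distance was about 8.3 in the first image and 5.7 in the second, so they moved 2.6 units closer together.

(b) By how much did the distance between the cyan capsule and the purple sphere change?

+1.0

Before: roughly 5.1 units apart; after: 6.1. That's 1.0 units further apart.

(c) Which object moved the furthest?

the red sphere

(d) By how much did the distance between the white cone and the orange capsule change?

+0.8

They were about 3.3 units apart before and 4.1 after — 0.8 units further apart.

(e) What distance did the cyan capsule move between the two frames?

2.2

The cyan capsule was near (5.4, 1.7) before and (7.6, 1.4) after, so it travelled √(2.2² + 0.3²) ≈ 2.2 units.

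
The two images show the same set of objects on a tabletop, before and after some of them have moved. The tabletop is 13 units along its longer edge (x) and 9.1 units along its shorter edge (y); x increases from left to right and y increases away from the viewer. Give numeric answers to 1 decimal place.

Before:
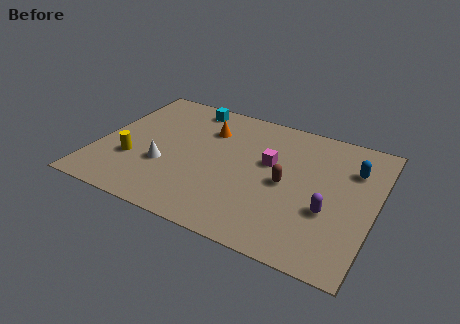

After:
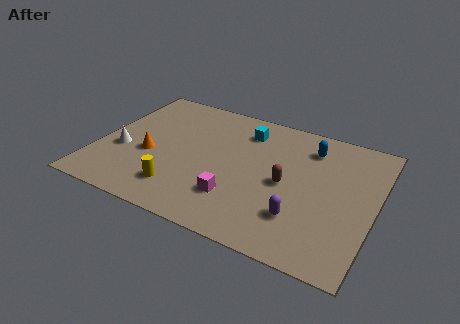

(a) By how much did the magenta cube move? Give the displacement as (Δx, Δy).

(-1.2, -3.0)

The magenta cube started near (8.0, 5.4) and ended near (6.8, 2.4).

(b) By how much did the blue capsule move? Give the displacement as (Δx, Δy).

(-2.1, 0.7)

The blue capsule started near (11.8, 6.5) and ended near (9.7, 7.2).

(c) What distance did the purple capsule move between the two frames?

1.5

From (11.0, 3.3) to (9.8, 2.4), the purple capsule covered √(1.2² + 0.9²) ≈ 1.5 units.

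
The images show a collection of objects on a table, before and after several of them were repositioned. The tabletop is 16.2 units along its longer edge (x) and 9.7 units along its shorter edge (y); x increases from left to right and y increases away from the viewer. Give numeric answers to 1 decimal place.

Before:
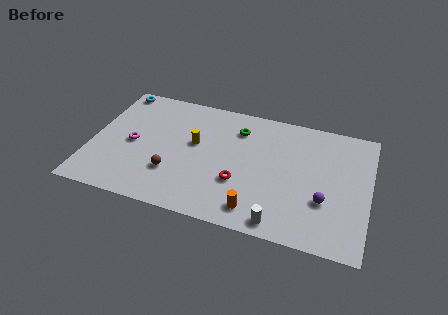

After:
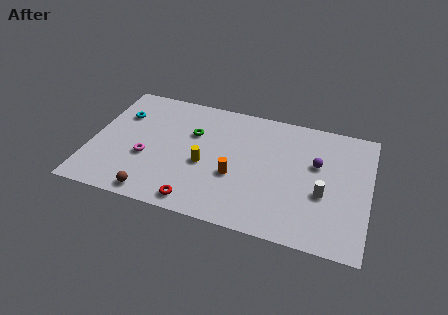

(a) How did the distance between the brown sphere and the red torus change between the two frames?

-1.4

Before: roughly 3.9 units apart; after: 2.5. That's 1.4 units closer together.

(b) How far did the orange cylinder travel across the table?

2.6

The orange cylinder was near (9.9, 1.5) before and (8.5, 3.7) after, so it travelled √(1.4² + 2.2²) ≈ 2.6 units.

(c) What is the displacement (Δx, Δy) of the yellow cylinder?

(0.7, -1.5)

The yellow cylinder started near (6.0, 5.6) and ended near (6.7, 4.1).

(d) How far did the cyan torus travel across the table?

2.1

The cyan torus moved from about (1.0, 8.8) to (1.5, 6.8), a distance of √(0.5² + 2.0²) ≈ 2.1.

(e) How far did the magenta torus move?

1.3

The magenta torus moved from about (2.4, 4.6) to (3.3, 3.7), a distance of √(0.9² + 0.9²) ≈ 1.3.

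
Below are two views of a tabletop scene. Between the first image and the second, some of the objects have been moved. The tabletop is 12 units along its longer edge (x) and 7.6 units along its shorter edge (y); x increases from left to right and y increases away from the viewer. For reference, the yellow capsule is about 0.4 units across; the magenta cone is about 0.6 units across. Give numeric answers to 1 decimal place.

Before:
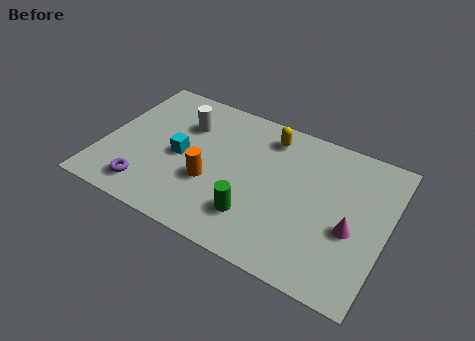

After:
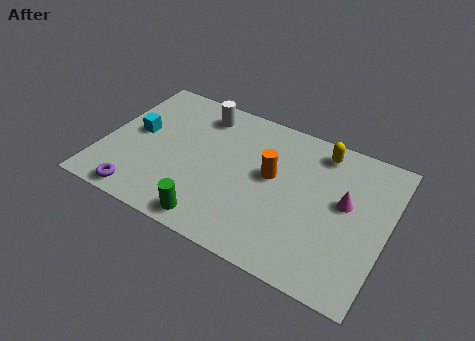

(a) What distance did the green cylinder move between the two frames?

1.9

The green cylinder was near (6.7, 1.9) before and (5.1, 0.9) after, so it travelled √(1.6² + 1.0²) ≈ 1.9 units.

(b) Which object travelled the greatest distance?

the orange cylinder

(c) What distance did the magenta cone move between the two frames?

1.3

From (10.6, 3.1) to (10.2, 4.3), the magenta cone covered √(0.4² + 1.2²) ≈ 1.3 units.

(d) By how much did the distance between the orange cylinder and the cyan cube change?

+4.2

Before: roughly 1.6 units apart; after: 5.8. That's 4.2 units further apart.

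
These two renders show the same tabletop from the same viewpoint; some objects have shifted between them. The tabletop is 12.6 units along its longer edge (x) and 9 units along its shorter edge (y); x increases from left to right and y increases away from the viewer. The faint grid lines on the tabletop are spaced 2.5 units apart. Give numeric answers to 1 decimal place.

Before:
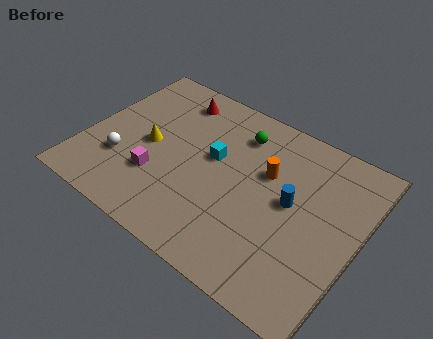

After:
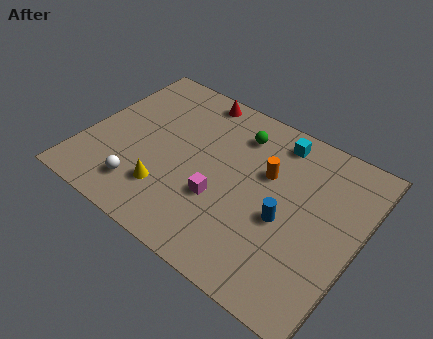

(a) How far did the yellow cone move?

2.4

The yellow cone was near (2.9, 4.3) before and (4.2, 2.3) after, so it travelled √(1.3² + 2.0²) ≈ 2.4 units.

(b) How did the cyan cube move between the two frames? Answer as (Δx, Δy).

(2.5, 2.5)

From the two frames, the cyan cube sits at roughly (5.8, 5.2) before and (8.3, 7.7) after.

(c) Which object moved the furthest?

the cyan cube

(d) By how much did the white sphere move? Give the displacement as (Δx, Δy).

(1.2, -1.0)

The white sphere was at about (1.9, 2.8) and moved to about (3.1, 1.8).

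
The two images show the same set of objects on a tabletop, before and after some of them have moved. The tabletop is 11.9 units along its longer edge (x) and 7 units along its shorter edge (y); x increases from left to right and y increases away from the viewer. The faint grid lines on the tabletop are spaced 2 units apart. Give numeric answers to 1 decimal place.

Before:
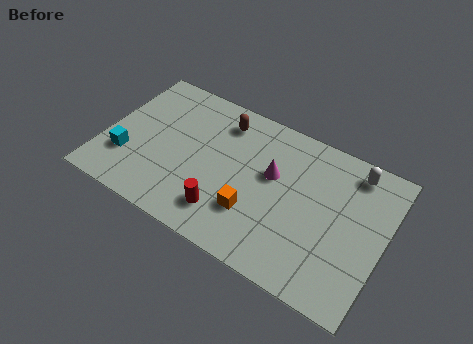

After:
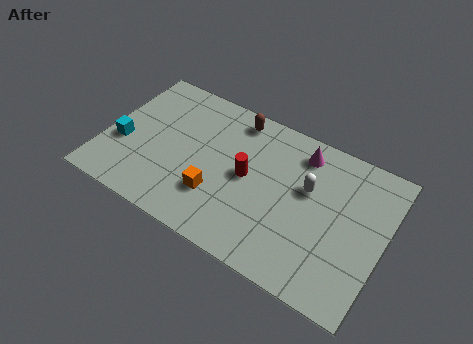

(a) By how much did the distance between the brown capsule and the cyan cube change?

+0.5

They were about 5.1 units apart before and 5.6 after — 0.5 units further apart.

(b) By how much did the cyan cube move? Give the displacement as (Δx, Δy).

(-0.3, 0.6)

The cyan cube started near (1.1, 2.1) and ended near (0.8, 2.7).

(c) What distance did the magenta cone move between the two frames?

1.9

The magenta cone moved from about (7.1, 4.2) to (8.1, 5.8), a distance of √(1.0² + 1.6²) ≈ 1.9.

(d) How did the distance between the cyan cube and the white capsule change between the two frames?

-2.0

They were about 10.0 units apart before and 8.0 after — 2.0 units closer together.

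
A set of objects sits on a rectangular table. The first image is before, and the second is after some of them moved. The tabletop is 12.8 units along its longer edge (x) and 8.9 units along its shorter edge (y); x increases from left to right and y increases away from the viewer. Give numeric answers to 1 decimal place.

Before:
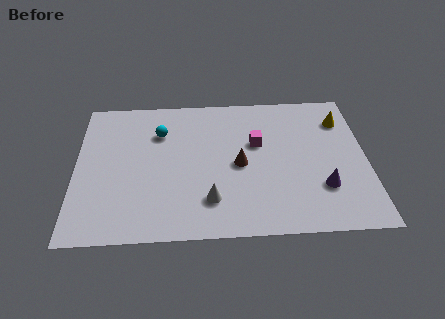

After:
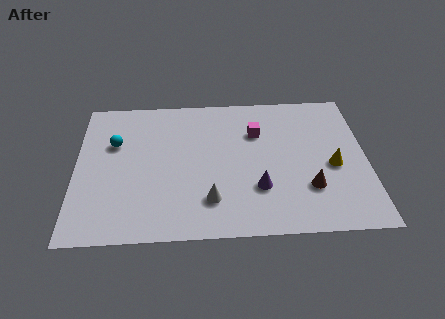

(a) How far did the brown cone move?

3.4

From (7.2, 4.2) to (10.2, 2.6), the brown cone covered √(3.0² + 1.6²) ≈ 3.4 units.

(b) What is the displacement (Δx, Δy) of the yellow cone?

(-0.5, -2.9)

The yellow cone was at about (11.8, 6.8) and moved to about (11.3, 3.9).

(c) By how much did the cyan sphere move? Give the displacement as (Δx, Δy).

(-2.0, -0.6)

From the two frames, the cyan sphere sits at roughly (3.7, 6.4) before and (1.7, 5.8) after.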